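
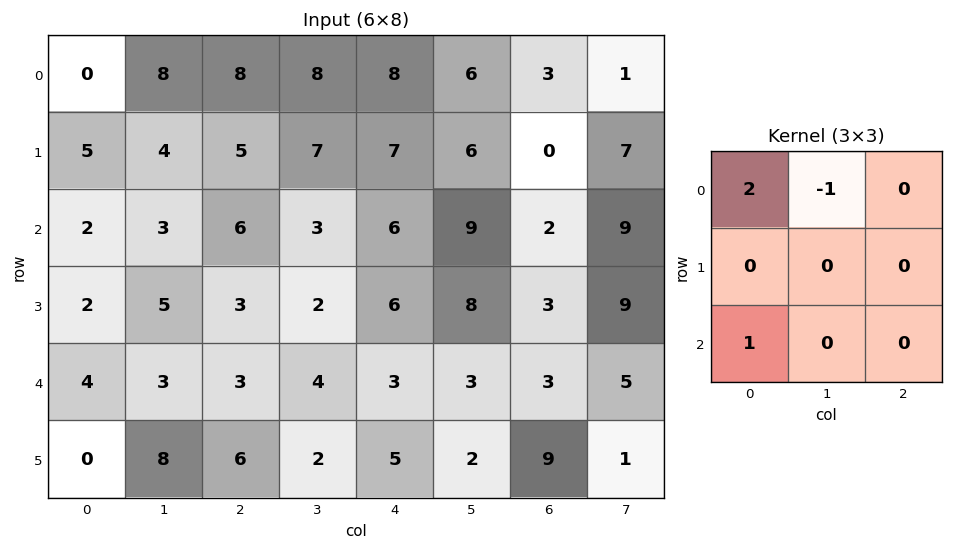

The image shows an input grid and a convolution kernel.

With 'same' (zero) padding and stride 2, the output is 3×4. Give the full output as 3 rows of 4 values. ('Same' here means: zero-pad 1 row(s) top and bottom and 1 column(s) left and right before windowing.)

0 4 7 6
-5 8 9 20
-2 15 0 15

Output[0,0]: The receptive field on the zero-padded input at this output position is [0 0 0 / 0 0 8 / 0 5 4]. Elementwise product with the kernel and sum: 0·2 + 0·-1 + 0·1.
Output[0,1]: The receptive field on the zero-padded input at this output position is [0 0 0 / 8 8 8 / 4 5 7]. Elementwise product with the kernel and sum: 0·2 + 0·-1 + 4·1.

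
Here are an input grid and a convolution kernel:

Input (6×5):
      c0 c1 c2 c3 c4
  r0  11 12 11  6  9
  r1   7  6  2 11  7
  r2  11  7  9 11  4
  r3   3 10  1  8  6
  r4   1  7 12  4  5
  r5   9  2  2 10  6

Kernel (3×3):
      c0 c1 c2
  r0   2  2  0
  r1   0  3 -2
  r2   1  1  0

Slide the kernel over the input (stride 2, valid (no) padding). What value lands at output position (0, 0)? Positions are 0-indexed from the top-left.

78

The receptive field on the input at this output position is [11 12 11 / 7 6 2 / 11 7 9]. Elementwise product with the kernel and sum: 11·2 + 12·2 + 6·3 + 2·-2 + 11·1 + 7·1.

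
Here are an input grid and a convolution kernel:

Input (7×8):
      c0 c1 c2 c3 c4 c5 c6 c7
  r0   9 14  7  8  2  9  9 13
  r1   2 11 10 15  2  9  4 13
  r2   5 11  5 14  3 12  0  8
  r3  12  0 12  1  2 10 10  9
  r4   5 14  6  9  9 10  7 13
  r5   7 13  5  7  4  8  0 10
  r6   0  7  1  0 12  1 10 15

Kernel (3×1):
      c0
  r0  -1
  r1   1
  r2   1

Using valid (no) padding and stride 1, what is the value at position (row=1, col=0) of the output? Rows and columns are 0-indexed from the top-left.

15

The receptive field on the input at this output position is [2 / 5 / 12]. Elementwise product with the kernel and sum: 2·-1 + 5·1 + 12·1.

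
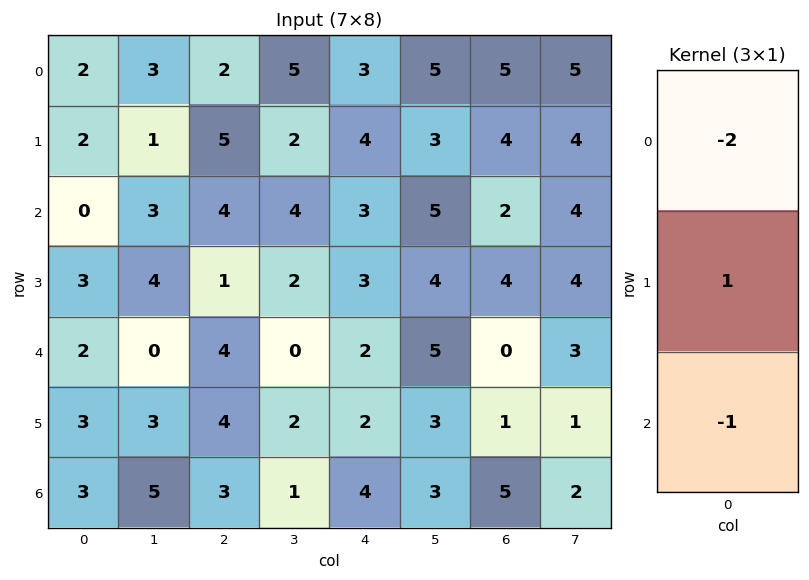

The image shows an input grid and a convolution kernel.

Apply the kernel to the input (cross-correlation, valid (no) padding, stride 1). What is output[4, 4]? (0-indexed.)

The receptive field on the input at this output position is [2 / 2 / 4]. Elementwise product with the kernel and sum: 2·-2 + 2·1 + 4·-1.

-6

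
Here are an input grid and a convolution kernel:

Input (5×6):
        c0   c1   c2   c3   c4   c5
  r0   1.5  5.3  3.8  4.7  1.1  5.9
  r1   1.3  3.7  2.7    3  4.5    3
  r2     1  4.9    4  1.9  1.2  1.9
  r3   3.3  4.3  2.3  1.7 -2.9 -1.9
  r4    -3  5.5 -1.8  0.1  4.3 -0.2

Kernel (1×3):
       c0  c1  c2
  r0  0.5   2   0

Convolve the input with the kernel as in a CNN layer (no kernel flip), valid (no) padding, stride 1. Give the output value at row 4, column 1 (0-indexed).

-0.85

The receptive field on the input at this output position is [5.5 -1.8 0.1]. Elementwise product with the kernel and sum: 5.5·0.5 + -1.8·2.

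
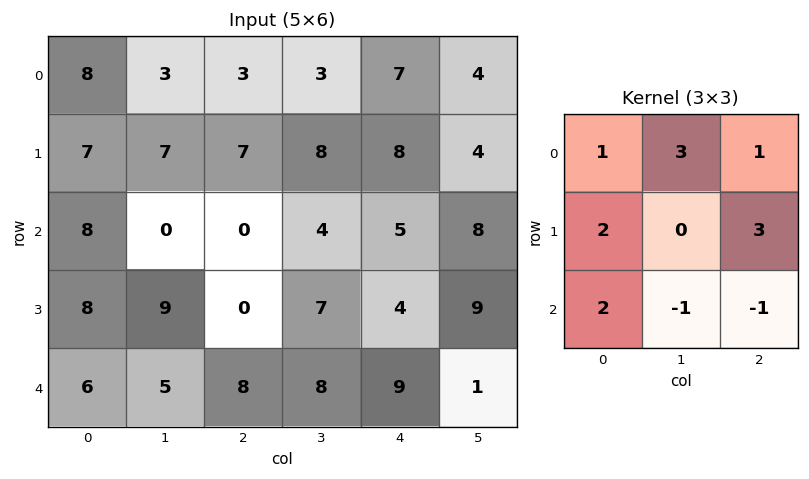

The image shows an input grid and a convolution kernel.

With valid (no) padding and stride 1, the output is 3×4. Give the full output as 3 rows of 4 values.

Output[0,0]: The receptive field on the input at this output position is [8 3 3 / 7 7 7 / 8 0 0]. Elementwise product with the kernel and sum: 8·1 + 3·3 + 3·1 + 7·2 + 7·3 + 8·2 + 0·-1 + 0·-1.

71 49 48 51
58 59 43 69
23 37 28 74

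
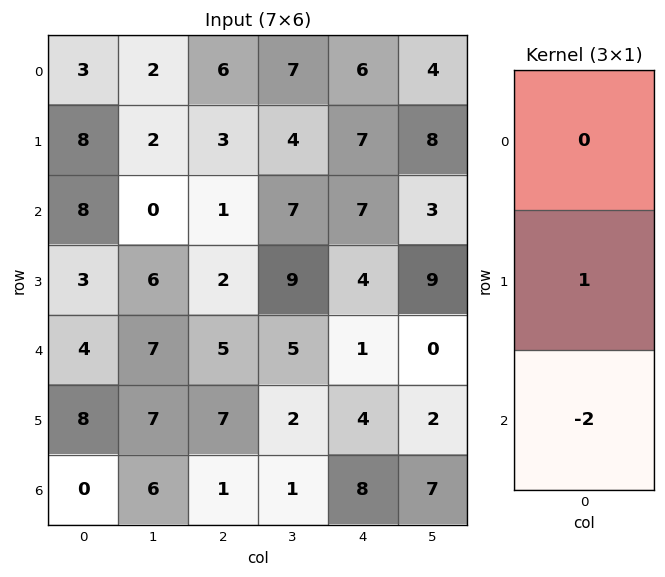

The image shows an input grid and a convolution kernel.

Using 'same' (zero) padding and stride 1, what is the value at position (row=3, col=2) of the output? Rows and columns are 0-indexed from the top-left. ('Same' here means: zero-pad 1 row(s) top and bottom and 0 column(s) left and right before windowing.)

-8

The receptive field on the zero-padded input at this output position is [1 / 2 / 5]. Elementwise product with the kernel and sum: 2·1 + 5·-2.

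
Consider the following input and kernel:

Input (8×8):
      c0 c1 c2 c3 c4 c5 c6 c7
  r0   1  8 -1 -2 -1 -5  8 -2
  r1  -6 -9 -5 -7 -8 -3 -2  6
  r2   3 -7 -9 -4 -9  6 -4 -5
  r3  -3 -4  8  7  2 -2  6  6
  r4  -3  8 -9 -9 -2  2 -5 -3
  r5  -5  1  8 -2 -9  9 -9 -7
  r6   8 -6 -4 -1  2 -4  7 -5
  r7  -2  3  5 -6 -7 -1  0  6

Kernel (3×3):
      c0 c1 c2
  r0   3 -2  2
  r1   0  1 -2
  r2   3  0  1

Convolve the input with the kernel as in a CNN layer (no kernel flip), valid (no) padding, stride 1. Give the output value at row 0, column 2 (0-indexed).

-28

The receptive field on the input at this output position is [-1 -2 -1 / -5 -7 -8 / -9 -4 -9]. Elementwise product with the kernel and sum: -1·3 + -2·-2 + -1·2 + -7·1 + -8·-2 + -9·3 + -9·1.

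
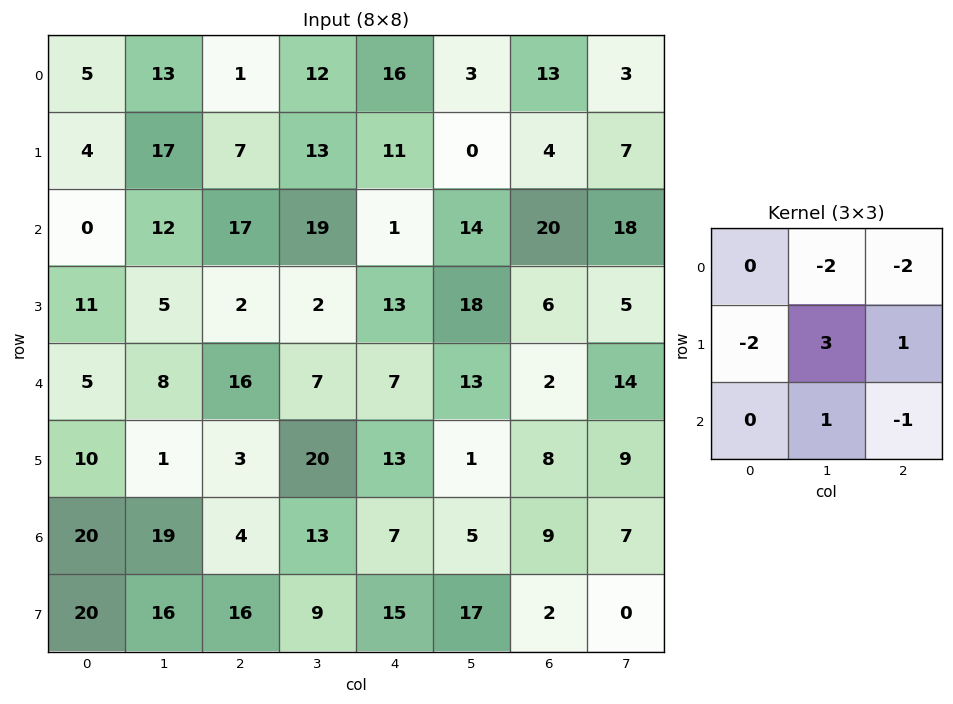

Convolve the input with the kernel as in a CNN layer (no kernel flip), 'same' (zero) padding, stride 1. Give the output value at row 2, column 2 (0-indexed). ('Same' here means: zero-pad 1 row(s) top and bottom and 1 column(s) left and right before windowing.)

6

The receptive field on the zero-padded input at this output position is [17 7 13 / 12 17 19 / 5 2 2]. Elementwise product with the kernel and sum: 7·-2 + 13·-2 + 12·-2 + 17·3 + 19·1 + 2·1 + 2·-1.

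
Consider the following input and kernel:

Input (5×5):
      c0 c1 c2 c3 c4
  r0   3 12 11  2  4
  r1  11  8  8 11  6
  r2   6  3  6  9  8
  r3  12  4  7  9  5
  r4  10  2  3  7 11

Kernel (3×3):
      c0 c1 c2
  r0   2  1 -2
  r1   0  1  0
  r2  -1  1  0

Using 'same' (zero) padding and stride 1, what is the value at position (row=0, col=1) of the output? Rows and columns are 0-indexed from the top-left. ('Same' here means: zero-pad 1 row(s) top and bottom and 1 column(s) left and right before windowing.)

The receptive field on the zero-padded input at this output position is [0 0 0 / 3 12 11 / 11 8 8]. Elementwise product with the kernel and sum: 0·2 + 0·1 + 0·-2 + 12·1 + 11·-1 + 8·1.

9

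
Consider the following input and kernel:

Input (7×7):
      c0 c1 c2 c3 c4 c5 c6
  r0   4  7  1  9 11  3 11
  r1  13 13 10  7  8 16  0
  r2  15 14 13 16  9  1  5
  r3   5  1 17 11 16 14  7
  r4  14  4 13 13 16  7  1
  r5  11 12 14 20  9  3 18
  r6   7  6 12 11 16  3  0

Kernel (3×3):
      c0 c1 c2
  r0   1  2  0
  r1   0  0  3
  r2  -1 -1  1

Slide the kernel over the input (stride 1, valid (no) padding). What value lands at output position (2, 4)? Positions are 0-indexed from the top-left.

10

The receptive field on the input at this output position is [9 1 5 / 16 14 7 / 16 7 1]. Elementwise product with the kernel and sum: 9·1 + 1·2 + 7·3 + 16·-1 + 7·-1 + 1·1.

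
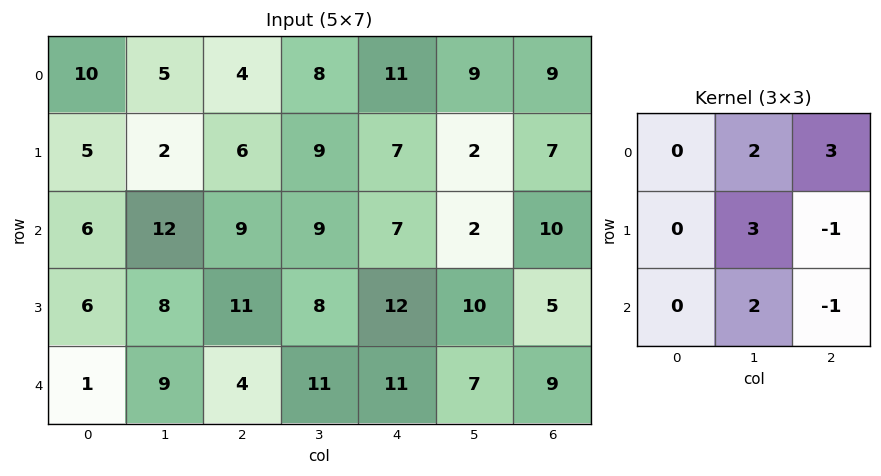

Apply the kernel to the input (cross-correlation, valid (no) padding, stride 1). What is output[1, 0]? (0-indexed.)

The receptive field on the input at this output position is [5 2 6 / 6 12 9 / 6 8 11]. Elementwise product with the kernel and sum: 2·2 + 6·3 + 12·3 + 9·-1 + 8·2 + 11·-1.

54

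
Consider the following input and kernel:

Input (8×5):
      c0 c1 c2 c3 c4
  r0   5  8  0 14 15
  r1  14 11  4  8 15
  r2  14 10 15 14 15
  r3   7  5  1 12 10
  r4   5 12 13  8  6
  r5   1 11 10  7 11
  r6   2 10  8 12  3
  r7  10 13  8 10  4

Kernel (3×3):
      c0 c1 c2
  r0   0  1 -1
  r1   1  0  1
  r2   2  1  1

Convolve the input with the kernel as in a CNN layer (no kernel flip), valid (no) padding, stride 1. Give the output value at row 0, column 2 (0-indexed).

77

The receptive field on the input at this output position is [0 14 15 / 4 8 15 / 15 14 15]. Elementwise product with the kernel and sum: 14·1 + 15·-1 + 4·1 + 15·1 + 15·2 + 14·1 + 15·1.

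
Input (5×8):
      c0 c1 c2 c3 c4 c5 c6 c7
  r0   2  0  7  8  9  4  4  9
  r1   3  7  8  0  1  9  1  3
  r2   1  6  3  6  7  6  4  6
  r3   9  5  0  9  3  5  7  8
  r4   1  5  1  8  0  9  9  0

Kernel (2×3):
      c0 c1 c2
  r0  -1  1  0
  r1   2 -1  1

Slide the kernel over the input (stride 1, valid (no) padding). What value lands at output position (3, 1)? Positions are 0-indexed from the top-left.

The receptive field on the input at this output position is [5 0 9 / 5 1 8]. Elementwise product with the kernel and sum: 5·-1 + 0·1 + 5·2 + 1·-1 + 8·1.

12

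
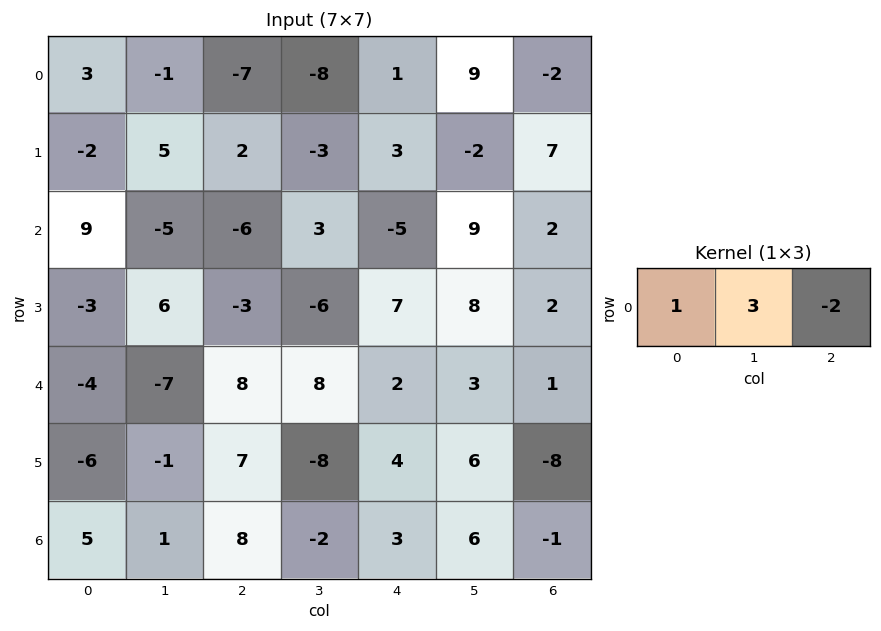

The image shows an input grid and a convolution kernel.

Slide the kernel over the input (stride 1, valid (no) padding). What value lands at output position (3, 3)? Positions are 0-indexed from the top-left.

-1

The receptive field on the input at this output position is [-6 7 8]. Elementwise product with the kernel and sum: -6·1 + 7·3 + 8·-2.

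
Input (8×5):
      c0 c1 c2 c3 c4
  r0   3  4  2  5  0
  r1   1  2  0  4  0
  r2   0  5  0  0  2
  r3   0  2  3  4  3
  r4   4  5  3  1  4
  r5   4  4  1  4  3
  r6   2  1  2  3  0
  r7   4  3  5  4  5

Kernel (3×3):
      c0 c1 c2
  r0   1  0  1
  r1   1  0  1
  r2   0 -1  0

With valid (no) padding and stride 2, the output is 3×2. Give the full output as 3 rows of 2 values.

Output[0,0]: The receptive field on the input at this output position is [3 4 2 / 1 2 0 / 0 5 0]. Elementwise product with the kernel and sum: 3·1 + 2·1 + 1·1 + 0·1 + 5·-1.

1 2
-2 7
11 8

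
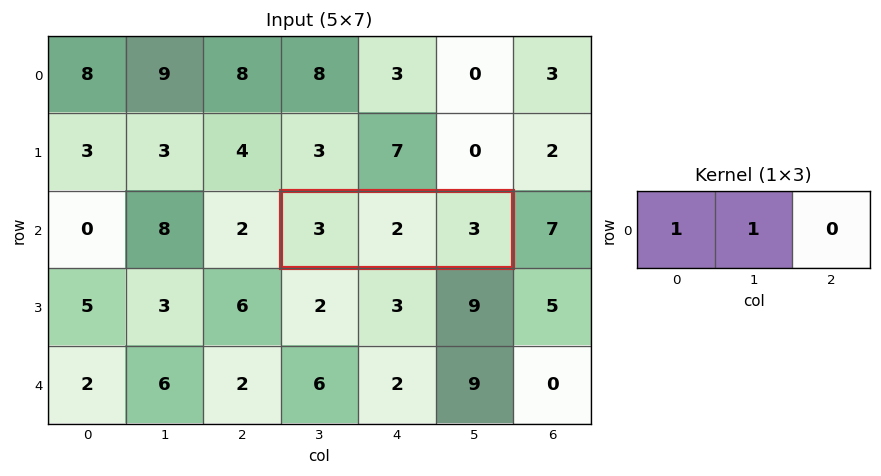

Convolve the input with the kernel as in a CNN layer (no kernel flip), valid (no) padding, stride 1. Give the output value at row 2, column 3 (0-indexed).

5

The receptive field on the input at this output position is [3 2 3]. Elementwise product with the kernel and sum: 3·1 + 2·1.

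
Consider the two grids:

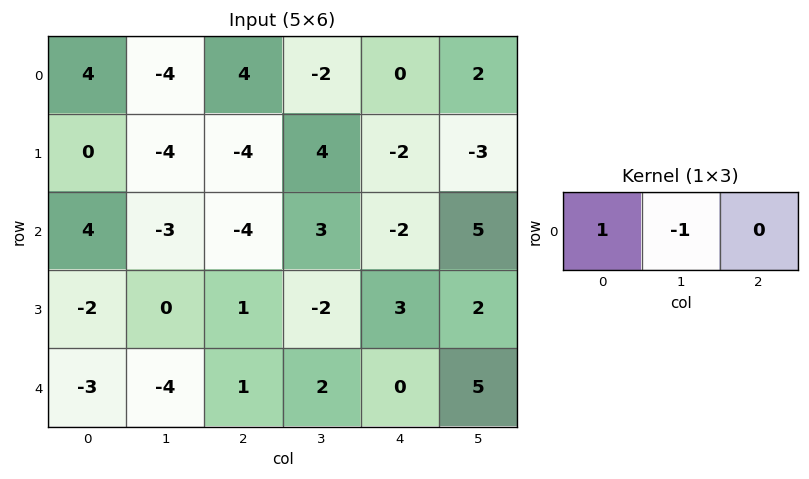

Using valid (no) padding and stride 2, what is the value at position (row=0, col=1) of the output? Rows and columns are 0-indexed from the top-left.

The receptive field on the input at this output position is [4 -2 0]. Elementwise product with the kernel and sum: 4·1 + -2·-1.

6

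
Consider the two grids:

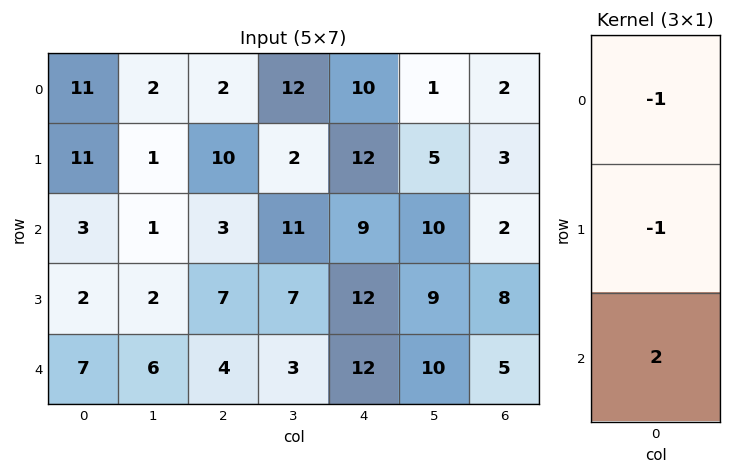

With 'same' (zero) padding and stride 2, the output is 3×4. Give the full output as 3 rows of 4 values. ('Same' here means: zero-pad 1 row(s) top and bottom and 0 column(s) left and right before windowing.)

Output[0,0]: The receptive field on the zero-padded input at this output position is [0 / 11 / 11]. Elementwise product with the kernel and sum: 0·-1 + 11·-1 + 11·2.

11 18 14 4
-10 1 3 11
-9 -11 -24 -13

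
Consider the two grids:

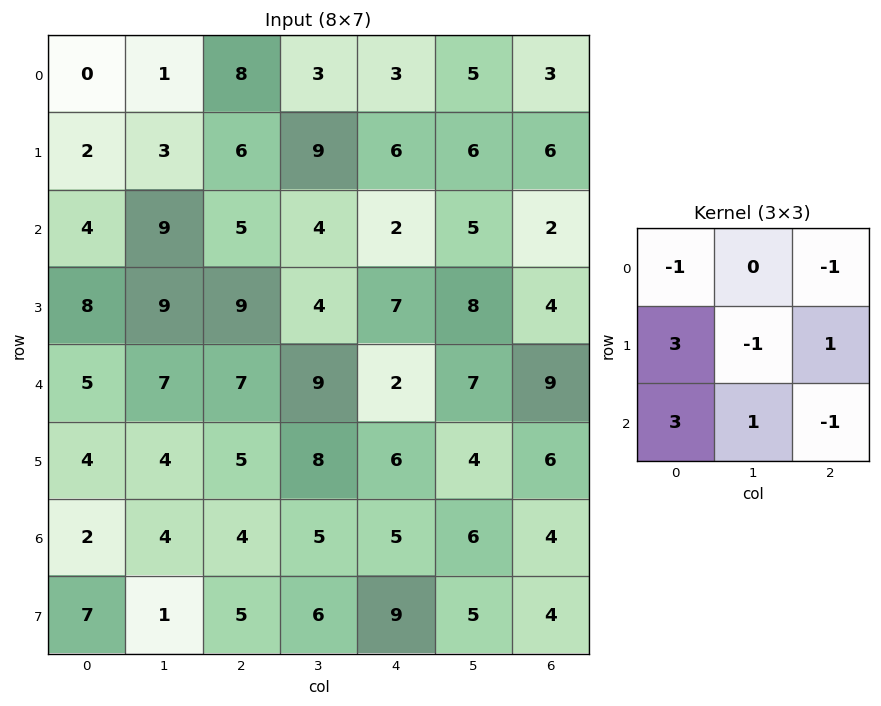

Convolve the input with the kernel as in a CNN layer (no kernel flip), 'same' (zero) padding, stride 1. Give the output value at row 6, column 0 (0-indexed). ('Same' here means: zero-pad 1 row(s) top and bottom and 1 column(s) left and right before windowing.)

The receptive field on the zero-padded input at this output position is [0 4 4 / 0 2 4 / 0 7 1]. Elementwise product with the kernel and sum: 0·-1 + 4·-1 + 0·3 + 2·-1 + 4·1 + 0·3 + 7·1 + 1·-1.

4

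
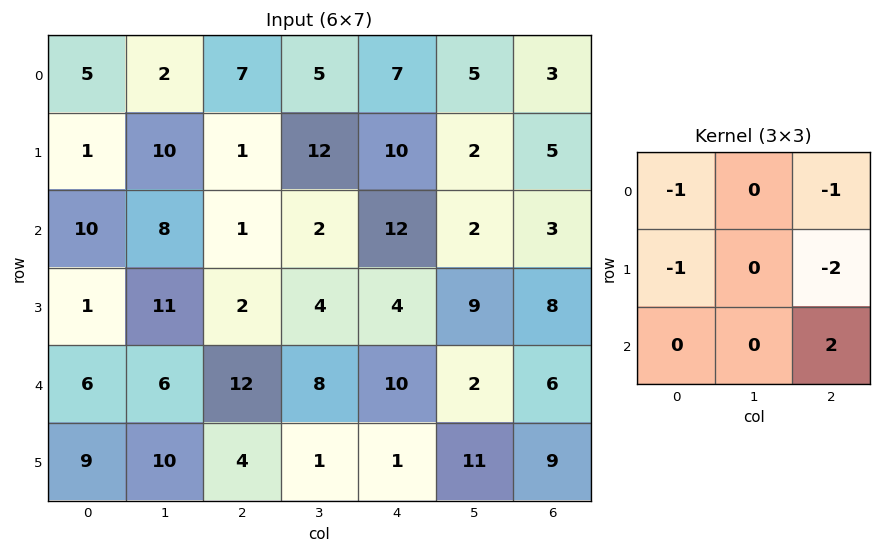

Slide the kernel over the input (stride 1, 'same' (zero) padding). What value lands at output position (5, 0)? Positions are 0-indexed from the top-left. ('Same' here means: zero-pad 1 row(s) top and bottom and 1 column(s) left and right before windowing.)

-26

The receptive field on the zero-padded input at this output position is [0 6 6 / 0 9 10 / 0 0 0]. Elementwise product with the kernel and sum: 0·-1 + 6·-1 + 0·-1 + 10·-2 + 0·2.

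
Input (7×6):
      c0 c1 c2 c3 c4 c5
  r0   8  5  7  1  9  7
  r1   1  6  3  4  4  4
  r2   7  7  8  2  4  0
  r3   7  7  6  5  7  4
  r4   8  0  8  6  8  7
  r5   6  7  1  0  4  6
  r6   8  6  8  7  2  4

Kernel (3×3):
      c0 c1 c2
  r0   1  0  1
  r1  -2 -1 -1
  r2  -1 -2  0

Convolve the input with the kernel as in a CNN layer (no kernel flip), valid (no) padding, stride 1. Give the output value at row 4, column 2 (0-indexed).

-12

The receptive field on the input at this output position is [8 6 8 / 1 0 4 / 8 7 2]. Elementwise product with the kernel and sum: 8·1 + 8·1 + 1·-2 + 0·-1 + 4·-1 + 8·-1 + 7·-2.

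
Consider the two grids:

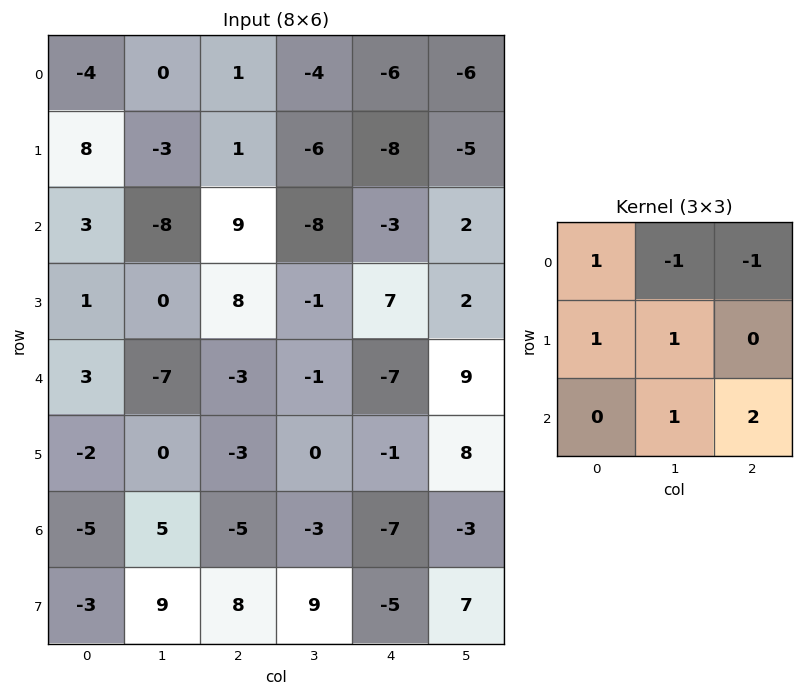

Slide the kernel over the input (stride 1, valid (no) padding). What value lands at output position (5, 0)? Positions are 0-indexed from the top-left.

26

The receptive field on the input at this output position is [-2 0 -3 / -5 5 -5 / -3 9 8]. Elementwise product with the kernel and sum: -2·1 + 0·-1 + -3·-1 + -5·1 + 5·1 + 9·1 + 8·2.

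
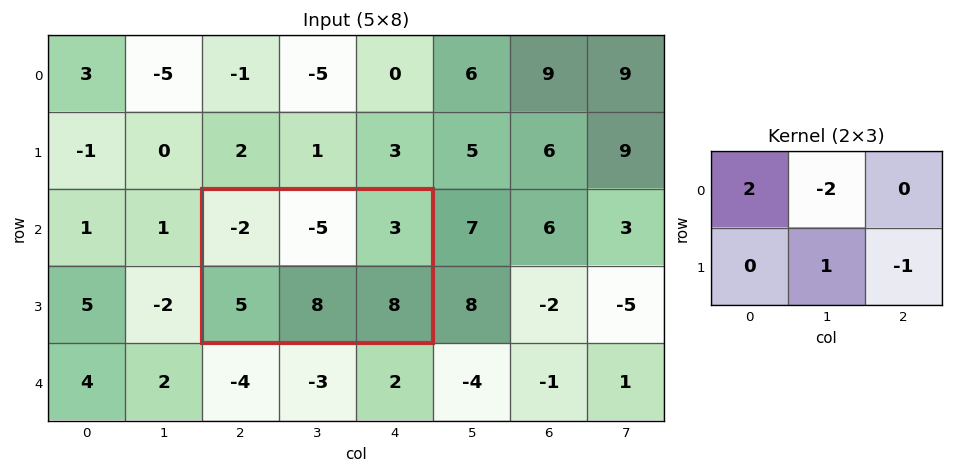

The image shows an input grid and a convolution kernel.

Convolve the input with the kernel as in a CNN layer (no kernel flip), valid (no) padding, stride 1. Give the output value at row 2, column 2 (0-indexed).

The receptive field on the input at this output position is [-2 -5 3 / 5 8 8]. Elementwise product with the kernel and sum: -2·2 + -5·-2 + 8·1 + 8·-1.

6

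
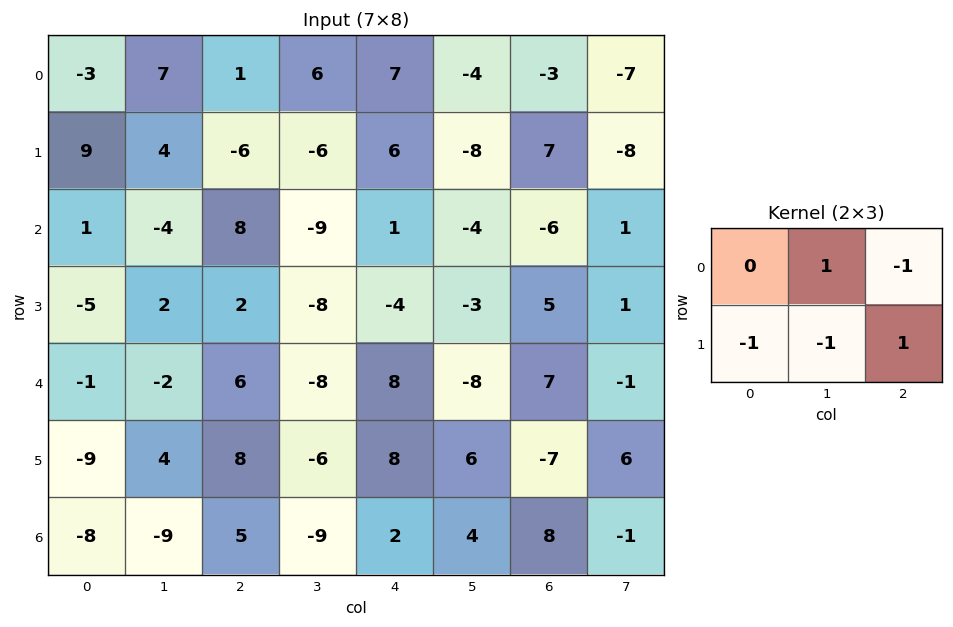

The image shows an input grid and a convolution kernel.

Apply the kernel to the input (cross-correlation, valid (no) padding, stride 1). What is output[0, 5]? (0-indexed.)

The receptive field on the input at this output position is [-4 -3 -7 / -8 7 -8]. Elementwise product with the kernel and sum: -3·1 + -7·-1 + -8·-1 + 7·-1 + -8·1.

-3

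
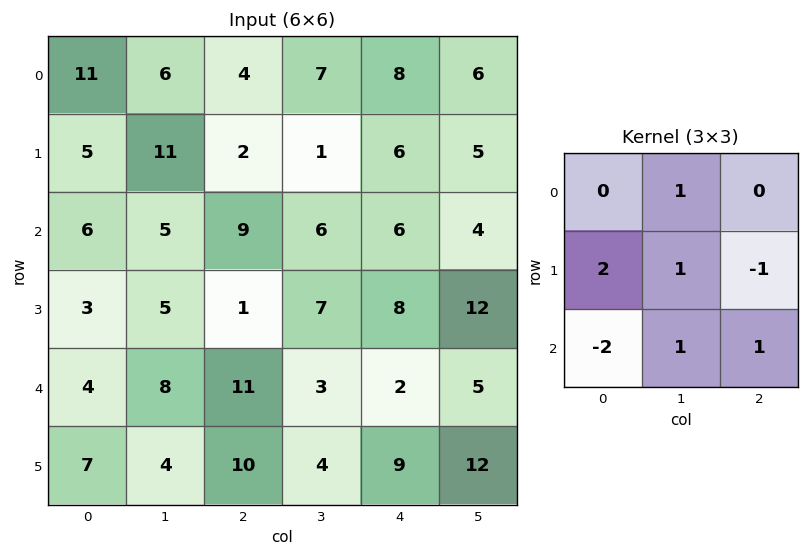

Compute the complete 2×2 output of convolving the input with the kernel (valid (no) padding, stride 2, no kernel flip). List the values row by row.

Output[0,0]: The receptive field on the input at this output position is [11 6 4 / 5 11 2 / 6 5 9]. Elementwise product with the kernel and sum: 6·1 + 5·2 + 11·1 + 2·-1 + 6·-2 + 5·1 + 9·1.

27 0
26 -10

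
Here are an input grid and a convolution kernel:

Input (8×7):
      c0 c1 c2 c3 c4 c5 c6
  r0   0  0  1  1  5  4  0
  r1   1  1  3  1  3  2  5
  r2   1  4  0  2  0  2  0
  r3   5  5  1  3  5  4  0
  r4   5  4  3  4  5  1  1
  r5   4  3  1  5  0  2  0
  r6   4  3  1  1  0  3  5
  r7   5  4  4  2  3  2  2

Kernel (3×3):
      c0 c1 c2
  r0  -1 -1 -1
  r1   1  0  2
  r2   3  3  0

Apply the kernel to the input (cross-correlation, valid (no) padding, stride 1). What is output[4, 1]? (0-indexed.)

The receptive field on the input at this output position is [4 3 4 / 3 1 5 / 3 1 1]. Elementwise product with the kernel and sum: 4·-1 + 3·-1 + 4·-1 + 3·1 + 5·2 + 3·3 + 1·3.

14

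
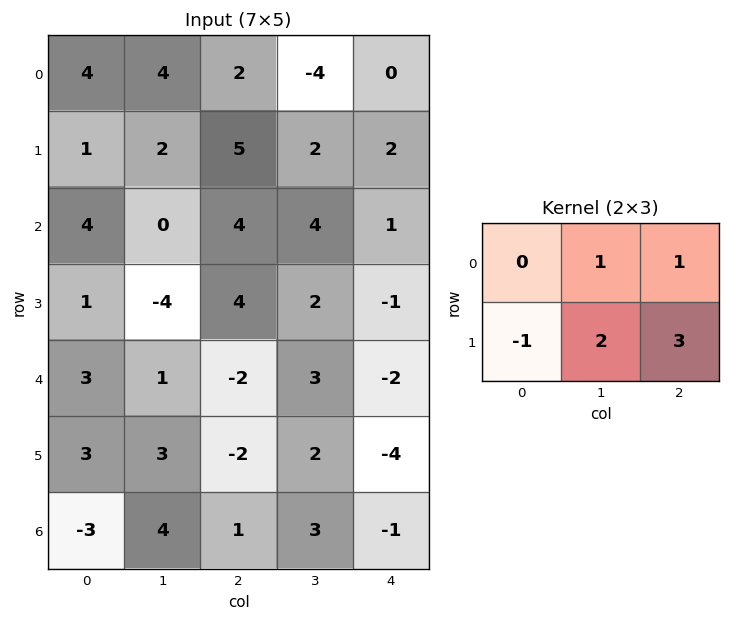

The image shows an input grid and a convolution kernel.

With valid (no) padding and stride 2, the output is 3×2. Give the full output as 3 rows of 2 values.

Output[0,0]: The receptive field on the input at this output position is [4 4 2 / 1 2 5]. Elementwise product with the kernel and sum: 4·1 + 2·1 + 1·-1 + 2·2 + 5·3.
Output[0,1]: The receptive field on the input at this output position is [2 -4 0 / 5 2 2]. Elementwise product with the kernel and sum: -4·1 + 0·1 + 5·-1 + 2·2 + 2·3.

24 1
7 2
-4 -5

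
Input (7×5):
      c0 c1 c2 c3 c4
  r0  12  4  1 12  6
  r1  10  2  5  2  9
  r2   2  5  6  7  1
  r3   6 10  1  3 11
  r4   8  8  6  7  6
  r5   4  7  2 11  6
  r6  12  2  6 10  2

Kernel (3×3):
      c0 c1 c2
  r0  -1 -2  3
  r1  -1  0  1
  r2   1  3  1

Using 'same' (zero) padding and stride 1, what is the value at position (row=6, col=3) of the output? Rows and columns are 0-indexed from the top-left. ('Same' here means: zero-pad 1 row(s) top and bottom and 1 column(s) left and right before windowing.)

-10

The receptive field on the zero-padded input at this output position is [2 11 6 / 6 10 2 / 0 0 0]. Elementwise product with the kernel and sum: 2·-1 + 11·-2 + 6·3 + 6·-1 + 2·1 + 0·1 + 0·3 + 0·1.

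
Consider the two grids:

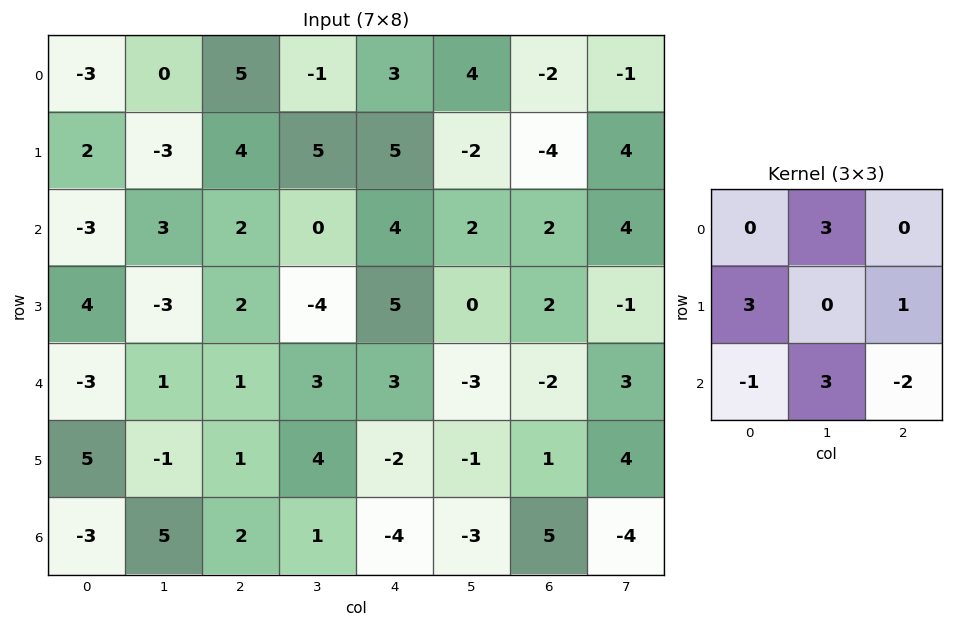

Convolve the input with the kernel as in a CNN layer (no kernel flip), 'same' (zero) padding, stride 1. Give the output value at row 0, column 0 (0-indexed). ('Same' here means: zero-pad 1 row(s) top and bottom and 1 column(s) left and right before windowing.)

The receptive field on the zero-padded input at this output position is [0 0 0 / 0 -3 0 / 0 2 -3]. Elementwise product with the kernel and sum: 0·3 + 0·3 + 0·1 + 0·-1 + 2·3 + -3·-2.

12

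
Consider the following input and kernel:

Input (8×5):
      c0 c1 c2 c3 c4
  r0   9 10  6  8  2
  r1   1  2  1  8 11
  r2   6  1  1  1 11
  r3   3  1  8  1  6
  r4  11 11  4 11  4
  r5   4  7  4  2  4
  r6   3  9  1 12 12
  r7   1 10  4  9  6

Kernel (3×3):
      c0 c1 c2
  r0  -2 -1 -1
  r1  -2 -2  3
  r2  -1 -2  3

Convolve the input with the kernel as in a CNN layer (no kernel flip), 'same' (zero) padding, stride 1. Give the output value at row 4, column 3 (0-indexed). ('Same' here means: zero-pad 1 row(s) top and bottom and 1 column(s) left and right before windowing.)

-37

The receptive field on the zero-padded input at this output position is [8 1 6 / 4 11 4 / 4 2 4]. Elementwise product with the kernel and sum: 8·-2 + 1·-1 + 6·-1 + 4·-2 + 11·-2 + 4·3 + 4·-1 + 2·-2 + 4·3.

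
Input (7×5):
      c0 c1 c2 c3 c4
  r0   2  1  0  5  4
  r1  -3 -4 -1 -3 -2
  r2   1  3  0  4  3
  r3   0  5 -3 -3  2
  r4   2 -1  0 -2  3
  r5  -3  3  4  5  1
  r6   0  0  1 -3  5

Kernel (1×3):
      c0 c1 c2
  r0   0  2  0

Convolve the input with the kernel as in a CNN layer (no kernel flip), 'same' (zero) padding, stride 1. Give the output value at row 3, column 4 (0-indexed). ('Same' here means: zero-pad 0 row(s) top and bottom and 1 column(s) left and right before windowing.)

4

The receptive field on the zero-padded input at this output position is [-3 2 0]. Elementwise product with the kernel and sum: 2·2.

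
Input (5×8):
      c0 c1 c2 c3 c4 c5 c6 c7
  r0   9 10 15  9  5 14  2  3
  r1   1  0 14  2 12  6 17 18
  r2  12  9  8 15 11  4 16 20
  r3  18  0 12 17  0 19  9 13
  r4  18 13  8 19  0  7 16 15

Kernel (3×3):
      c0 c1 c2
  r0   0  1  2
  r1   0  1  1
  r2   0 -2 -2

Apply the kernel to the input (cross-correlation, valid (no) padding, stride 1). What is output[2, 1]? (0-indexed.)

13

The receptive field on the input at this output position is [9 8 15 / 0 12 17 / 13 8 19]. Elementwise product with the kernel and sum: 8·1 + 15·2 + 12·1 + 17·1 + 8·-2 + 19·-2.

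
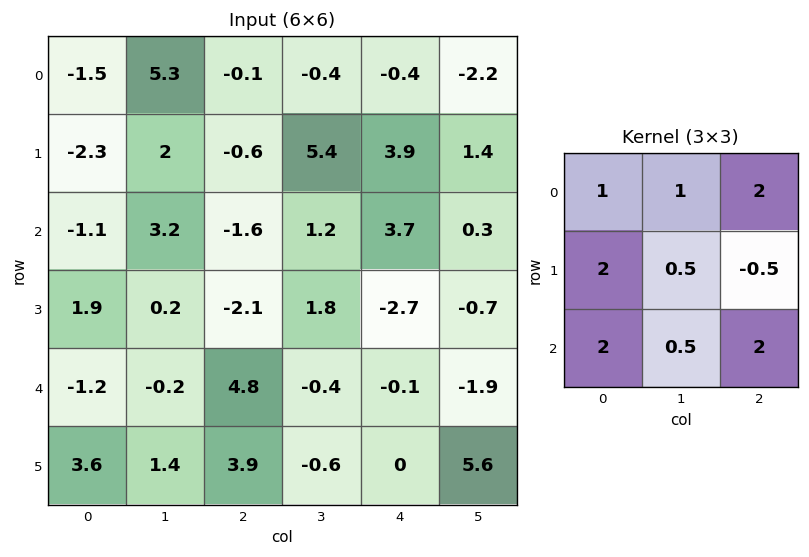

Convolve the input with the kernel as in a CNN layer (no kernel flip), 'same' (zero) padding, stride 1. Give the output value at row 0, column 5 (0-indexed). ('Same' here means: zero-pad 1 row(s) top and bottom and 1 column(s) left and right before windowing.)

The receptive field on the zero-padded input at this output position is [0 0 0 / -0.4 -2.2 0 / 3.9 1.4 0]. Elementwise product with the kernel and sum: 0·1 + 0·1 + 0·2 + -0.4·2 + -2.2·0.5 + 0·-0.5 + 3.9·2 + 1.4·0.5 + 0·2.

6.6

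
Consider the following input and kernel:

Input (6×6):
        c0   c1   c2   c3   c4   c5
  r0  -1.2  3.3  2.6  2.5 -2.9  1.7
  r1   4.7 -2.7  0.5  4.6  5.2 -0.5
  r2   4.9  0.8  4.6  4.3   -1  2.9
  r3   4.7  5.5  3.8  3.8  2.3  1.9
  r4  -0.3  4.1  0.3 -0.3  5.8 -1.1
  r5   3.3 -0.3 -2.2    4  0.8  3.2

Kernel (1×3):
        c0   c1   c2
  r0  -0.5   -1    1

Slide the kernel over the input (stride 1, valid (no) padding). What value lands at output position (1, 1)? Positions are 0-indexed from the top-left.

The receptive field on the input at this output position is [-2.7 0.5 4.6]. Elementwise product with the kernel and sum: -2.7·-0.5 + 0.5·-1 + 4.6·1.

5.45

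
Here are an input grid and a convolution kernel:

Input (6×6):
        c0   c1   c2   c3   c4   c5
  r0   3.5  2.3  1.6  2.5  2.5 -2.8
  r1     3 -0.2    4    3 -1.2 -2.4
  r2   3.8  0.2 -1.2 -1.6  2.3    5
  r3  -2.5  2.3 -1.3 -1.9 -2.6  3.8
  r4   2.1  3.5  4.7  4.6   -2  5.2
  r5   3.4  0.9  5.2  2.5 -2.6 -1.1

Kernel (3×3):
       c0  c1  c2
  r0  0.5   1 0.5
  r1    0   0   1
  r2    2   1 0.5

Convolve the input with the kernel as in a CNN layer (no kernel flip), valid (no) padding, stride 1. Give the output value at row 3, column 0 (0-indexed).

15.4

The receptive field on the input at this output position is [-2.5 2.3 -1.3 / 2.1 3.5 4.7 / 3.4 0.9 5.2]. Elementwise product with the kernel and sum: -2.5·0.5 + 2.3·1 + -1.3·0.5 + 4.7·1 + 3.4·2 + 0.9·1 + 5.2·0.5.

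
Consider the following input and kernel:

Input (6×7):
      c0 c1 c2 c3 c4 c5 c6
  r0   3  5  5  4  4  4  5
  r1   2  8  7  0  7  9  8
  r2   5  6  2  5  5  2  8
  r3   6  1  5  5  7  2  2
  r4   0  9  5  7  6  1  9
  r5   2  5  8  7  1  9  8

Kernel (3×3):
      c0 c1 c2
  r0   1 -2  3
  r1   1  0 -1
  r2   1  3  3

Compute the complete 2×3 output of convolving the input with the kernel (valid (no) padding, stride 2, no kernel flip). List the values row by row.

Output[0,0]: The receptive field on the input at this output position is [3 5 5 / 2 8 7 / 5 6 2]. Elementwise product with the kernel and sum: 3·1 + 5·-2 + 5·3 + 2·1 + 7·-1 + 5·1 + 6·3 + 2·3.
Output[0,1]: The receptive field on the input at this output position is [5 4 4 / 7 0 7 / 2 5 5]. Elementwise product with the kernel and sum: 5·1 + 4·-2 + 4·3 + 7·1 + 7·-1 + 2·1 + 5·3 + 5·3.

32 41 45
42 49 66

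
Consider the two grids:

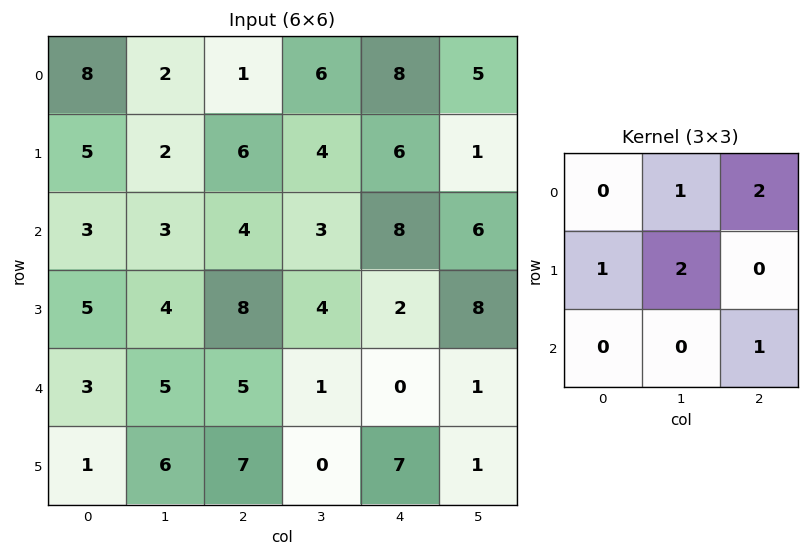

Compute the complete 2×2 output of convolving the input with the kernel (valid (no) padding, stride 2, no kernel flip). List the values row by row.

Output[0,0]: The receptive field on the input at this output position is [8 2 1 / 5 2 6 / 3 3 4]. Elementwise product with the kernel and sum: 2·1 + 1·2 + 5·1 + 2·2 + 4·1.

17 44
29 35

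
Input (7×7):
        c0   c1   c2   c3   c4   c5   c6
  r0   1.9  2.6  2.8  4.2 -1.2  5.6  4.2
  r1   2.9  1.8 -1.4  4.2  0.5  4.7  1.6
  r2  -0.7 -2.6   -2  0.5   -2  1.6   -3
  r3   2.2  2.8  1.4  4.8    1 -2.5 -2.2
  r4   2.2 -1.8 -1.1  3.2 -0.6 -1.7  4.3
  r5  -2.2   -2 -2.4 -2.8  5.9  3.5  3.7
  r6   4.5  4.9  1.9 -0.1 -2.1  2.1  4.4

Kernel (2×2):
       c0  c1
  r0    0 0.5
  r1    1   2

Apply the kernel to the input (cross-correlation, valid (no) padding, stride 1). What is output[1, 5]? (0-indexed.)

-3.6

The receptive field on the input at this output position is [4.7 1.6 / 1.6 -3]. Elementwise product with the kernel and sum: 1.6·0.5 + 1.6·1 + -3·2.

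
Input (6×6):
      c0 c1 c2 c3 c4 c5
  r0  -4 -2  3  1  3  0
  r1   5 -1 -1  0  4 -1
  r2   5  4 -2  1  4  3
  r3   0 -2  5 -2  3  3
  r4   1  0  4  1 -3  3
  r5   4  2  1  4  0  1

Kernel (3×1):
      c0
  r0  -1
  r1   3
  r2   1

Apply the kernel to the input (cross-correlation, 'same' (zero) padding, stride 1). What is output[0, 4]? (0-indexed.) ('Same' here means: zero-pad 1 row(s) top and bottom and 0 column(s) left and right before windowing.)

The receptive field on the zero-padded input at this output position is [0 / 3 / 4]. Elementwise product with the kernel and sum: 0·-1 + 3·3 + 4·1.

13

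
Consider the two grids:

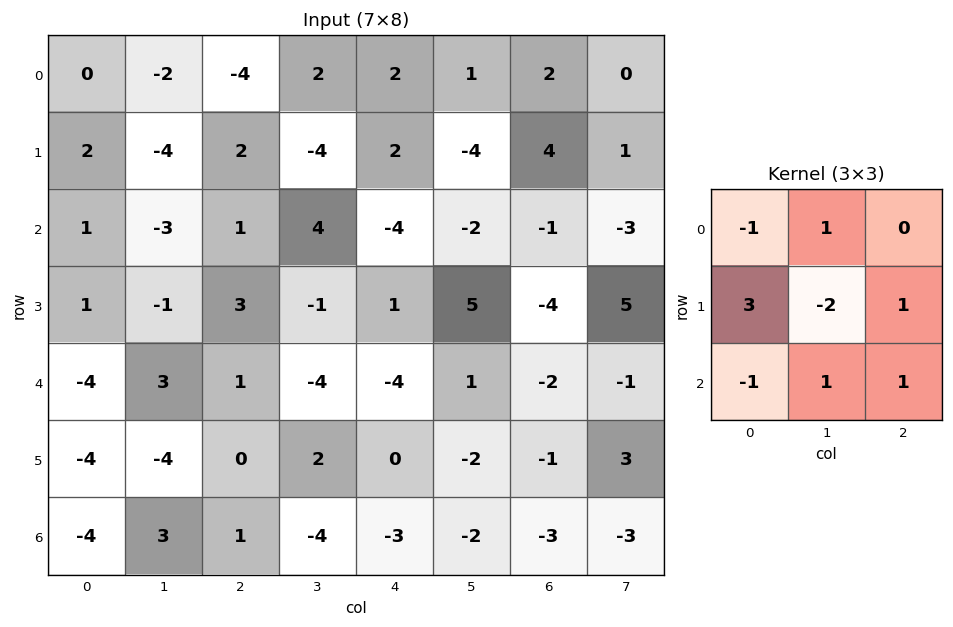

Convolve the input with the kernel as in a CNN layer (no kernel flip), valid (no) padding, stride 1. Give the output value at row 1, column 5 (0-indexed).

-3

The receptive field on the input at this output position is [-4 4 1 / -2 -1 -3 / 5 -4 5]. Elementwise product with the kernel and sum: -4·-1 + 4·1 + -2·3 + -1·-2 + -3·1 + 5·-1 + -4·1 + 5·1.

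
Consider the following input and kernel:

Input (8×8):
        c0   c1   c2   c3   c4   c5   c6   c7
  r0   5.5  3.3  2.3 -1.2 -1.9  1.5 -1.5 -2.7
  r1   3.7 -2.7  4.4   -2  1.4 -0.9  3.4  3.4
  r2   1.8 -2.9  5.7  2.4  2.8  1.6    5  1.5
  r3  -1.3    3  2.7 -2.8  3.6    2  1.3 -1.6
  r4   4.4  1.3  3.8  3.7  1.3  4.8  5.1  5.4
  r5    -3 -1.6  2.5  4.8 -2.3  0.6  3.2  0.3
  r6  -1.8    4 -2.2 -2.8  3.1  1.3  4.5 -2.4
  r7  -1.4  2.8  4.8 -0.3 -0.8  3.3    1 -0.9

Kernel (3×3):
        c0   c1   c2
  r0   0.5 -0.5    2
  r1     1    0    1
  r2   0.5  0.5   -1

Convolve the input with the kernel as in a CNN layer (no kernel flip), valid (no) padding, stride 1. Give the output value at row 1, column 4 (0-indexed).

The receptive field on the input at this output position is [1.4 -0.9 3.4 / 2.8 1.6 5 / 3.6 2 1.3]. Elementwise product with the kernel and sum: 1.4·0.5 + -0.9·-0.5 + 3.4·2 + 2.8·1 + 5·1 + 3.6·0.5 + 2·0.5 + 1.3·-1.

17.25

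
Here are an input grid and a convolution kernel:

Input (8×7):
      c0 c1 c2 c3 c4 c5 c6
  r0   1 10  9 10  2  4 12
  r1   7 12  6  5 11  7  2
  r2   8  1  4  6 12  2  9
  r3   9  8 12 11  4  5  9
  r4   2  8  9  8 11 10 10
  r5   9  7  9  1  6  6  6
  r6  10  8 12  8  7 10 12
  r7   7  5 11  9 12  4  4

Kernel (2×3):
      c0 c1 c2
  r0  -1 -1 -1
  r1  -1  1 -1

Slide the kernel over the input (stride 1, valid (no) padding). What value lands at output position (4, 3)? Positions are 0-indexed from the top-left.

The receptive field on the input at this output position is [8 11 10 / 1 6 6]. Elementwise product with the kernel and sum: 8·-1 + 11·-1 + 10·-1 + 1·-1 + 6·1 + 6·-1.

-30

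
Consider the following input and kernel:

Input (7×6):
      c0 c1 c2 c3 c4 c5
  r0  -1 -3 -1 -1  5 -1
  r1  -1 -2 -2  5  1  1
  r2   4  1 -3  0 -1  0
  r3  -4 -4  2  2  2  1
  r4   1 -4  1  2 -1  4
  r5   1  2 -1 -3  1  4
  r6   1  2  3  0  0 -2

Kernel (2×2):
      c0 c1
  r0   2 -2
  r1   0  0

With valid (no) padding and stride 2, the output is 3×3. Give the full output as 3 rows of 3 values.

Output[0,0]: The receptive field on the input at this output position is [-1 -3 / -1 -2]. Elementwise product with the kernel and sum: -1·2 + -3·-2.

4 0 12
6 -6 -2
10 -2 -10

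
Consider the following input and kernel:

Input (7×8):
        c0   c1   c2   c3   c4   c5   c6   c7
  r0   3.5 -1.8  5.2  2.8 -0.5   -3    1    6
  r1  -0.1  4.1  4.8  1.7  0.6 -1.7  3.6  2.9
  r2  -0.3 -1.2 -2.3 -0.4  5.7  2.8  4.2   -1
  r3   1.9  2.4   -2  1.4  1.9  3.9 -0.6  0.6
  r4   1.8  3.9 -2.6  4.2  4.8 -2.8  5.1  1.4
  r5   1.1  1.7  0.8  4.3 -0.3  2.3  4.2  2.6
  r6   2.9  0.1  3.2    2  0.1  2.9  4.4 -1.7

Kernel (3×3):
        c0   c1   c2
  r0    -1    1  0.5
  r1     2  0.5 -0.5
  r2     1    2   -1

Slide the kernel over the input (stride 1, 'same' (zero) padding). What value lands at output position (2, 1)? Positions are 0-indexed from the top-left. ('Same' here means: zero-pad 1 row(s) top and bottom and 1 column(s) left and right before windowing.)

15.25

The receptive field on the zero-padded input at this output position is [-0.1 4.1 4.8 / -0.3 -1.2 -2.3 / 1.9 2.4 -2]. Elementwise product with the kernel and sum: -0.1·-1 + 4.1·1 + 4.8·0.5 + -0.3·2 + -1.2·0.5 + -2.3·-0.5 + 1.9·1 + 2.4·2 + -2·-1.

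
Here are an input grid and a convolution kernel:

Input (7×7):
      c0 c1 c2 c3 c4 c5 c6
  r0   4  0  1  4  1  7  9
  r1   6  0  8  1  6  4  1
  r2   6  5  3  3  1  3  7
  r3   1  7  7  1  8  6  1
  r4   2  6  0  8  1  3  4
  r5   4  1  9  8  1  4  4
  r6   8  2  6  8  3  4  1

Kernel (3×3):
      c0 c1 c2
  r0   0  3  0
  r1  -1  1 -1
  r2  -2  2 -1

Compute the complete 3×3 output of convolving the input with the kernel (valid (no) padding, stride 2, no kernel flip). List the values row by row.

Output[0,0]: The receptive field on the input at this output position is [4 0 1 / 6 0 8 / 6 5 3]. Elementwise product with the kernel and sum: 0·3 + 6·-1 + 0·1 + 8·-1 + 6·-2 + 5·2 + 3·-1.
Output[0,1]: The receptive field on the input at this output position is [1 4 1 / 8 1 6 / 3 3 1]. Elementwise product with the kernel and sum: 4·3 + 8·-1 + 1·1 + 6·-1 + 3·-2 + 3·2 + 1·-1.

-19 -2 15
22 10 6
-12 23 9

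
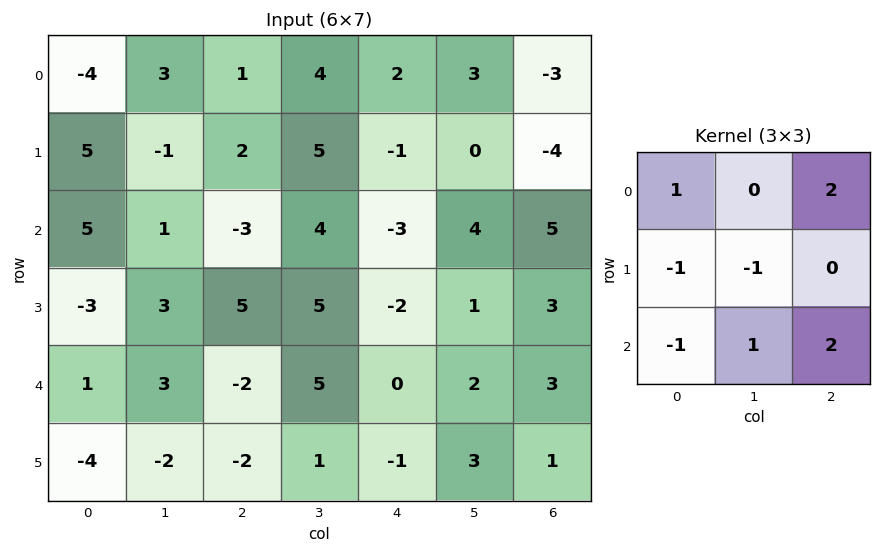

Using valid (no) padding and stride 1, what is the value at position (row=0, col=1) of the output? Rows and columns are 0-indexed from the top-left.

The receptive field on the input at this output position is [3 1 4 / -1 2 5 / 1 -3 4]. Elementwise product with the kernel and sum: 3·1 + 4·2 + -1·-1 + 2·-1 + 1·-1 + -3·1 + 4·2.

14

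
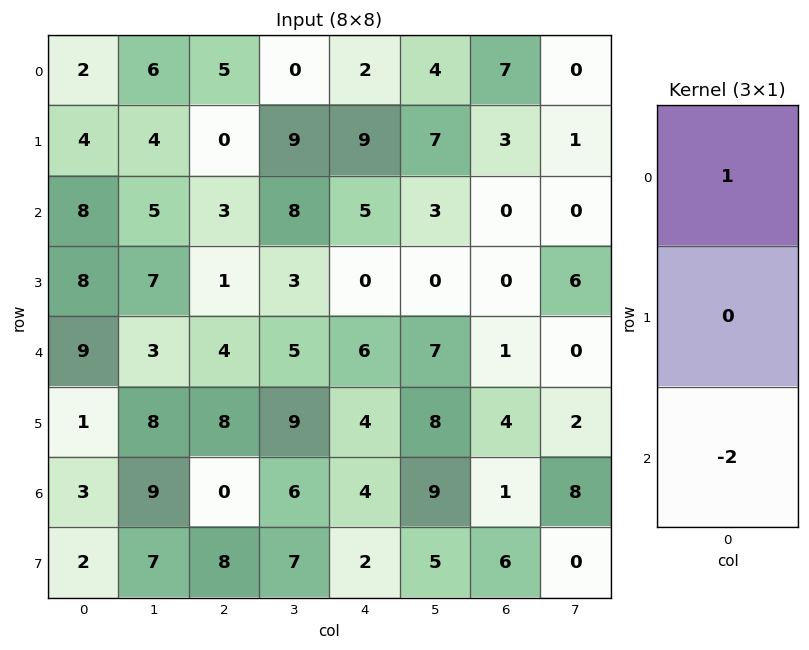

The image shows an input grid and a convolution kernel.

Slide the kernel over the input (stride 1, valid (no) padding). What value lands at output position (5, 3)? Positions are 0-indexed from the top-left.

-5

The receptive field on the input at this output position is [9 / 6 / 7]. Elementwise product with the kernel and sum: 9·1 + 7·-2.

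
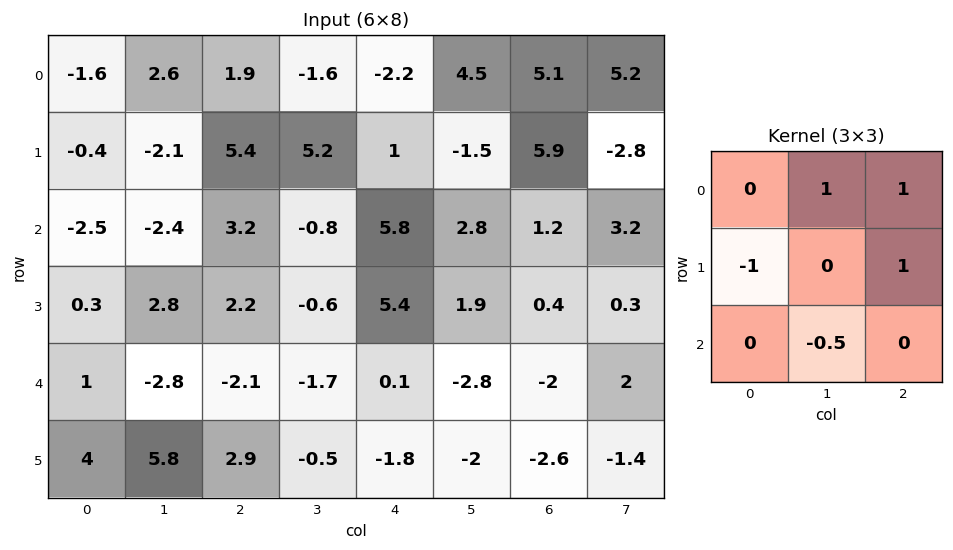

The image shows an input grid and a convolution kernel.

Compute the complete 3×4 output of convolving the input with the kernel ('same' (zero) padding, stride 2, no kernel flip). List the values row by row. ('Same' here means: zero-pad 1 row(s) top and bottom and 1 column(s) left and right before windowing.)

Output[0,0]: The receptive field on the zero-padded input at this output position is [0 0 0 / 0 -1.6 2.6 / 0 -0.4 -2.1]. Elementwise product with the kernel and sum: 0·1 + 0·1 + 0·-1 + 2.6·1 + -0.4·-0.5.
Output[0,1]: The receptive field on the zero-padded input at this output position is [0 0 0 / 2.6 1.9 -1.6 / -2.1 5.4 5.2]. Elementwise product with the kernel and sum: 0·1 + 0·1 + 2.6·-1 + -1.6·1 + 5.4·-0.5.

2.8 -6.9 5.6 -2.25
-5.05 11.1 0.4 3.3
-1.7 1.25 7.1 6.8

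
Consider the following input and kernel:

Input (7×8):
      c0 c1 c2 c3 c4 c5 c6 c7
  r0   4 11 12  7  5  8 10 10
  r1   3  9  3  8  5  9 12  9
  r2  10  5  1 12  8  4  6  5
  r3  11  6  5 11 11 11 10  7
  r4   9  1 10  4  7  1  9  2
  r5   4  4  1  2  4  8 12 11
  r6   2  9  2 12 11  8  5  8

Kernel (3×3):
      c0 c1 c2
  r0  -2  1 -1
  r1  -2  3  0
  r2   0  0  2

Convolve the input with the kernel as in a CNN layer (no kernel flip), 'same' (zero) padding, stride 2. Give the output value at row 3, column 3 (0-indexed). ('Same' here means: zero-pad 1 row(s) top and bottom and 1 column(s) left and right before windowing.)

-16

The receptive field on the zero-padded input at this output position is [8 12 11 / 8 5 8 / 0 0 0]. Elementwise product with the kernel and sum: 8·-2 + 12·1 + 11·-1 + 8·-2 + 5·3 + 0·2.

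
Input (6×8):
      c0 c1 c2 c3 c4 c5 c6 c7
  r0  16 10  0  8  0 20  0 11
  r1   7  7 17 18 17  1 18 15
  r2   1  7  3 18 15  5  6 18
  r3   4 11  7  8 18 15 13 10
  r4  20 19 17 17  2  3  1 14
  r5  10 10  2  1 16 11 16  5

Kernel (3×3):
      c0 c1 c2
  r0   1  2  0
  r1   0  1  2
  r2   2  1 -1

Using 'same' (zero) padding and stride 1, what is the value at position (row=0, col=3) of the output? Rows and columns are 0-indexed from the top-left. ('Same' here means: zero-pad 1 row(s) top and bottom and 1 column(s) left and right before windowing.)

The receptive field on the zero-padded input at this output position is [0 0 0 / 0 8 0 / 17 18 17]. Elementwise product with the kernel and sum: 0·1 + 0·2 + 8·1 + 0·2 + 17·2 + 18·1 + 17·-1.

43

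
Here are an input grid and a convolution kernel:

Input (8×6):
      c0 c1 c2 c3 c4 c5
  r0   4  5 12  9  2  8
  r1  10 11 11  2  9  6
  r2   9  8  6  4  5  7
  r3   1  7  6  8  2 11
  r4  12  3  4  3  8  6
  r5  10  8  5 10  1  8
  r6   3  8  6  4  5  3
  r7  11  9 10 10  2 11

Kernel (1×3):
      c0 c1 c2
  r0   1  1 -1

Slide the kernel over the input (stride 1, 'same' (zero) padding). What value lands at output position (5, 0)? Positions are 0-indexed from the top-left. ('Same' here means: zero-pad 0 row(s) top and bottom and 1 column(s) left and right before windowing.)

The receptive field on the zero-padded input at this output position is [0 10 8]. Elementwise product with the kernel and sum: 0·1 + 10·1 + 8·-1.

2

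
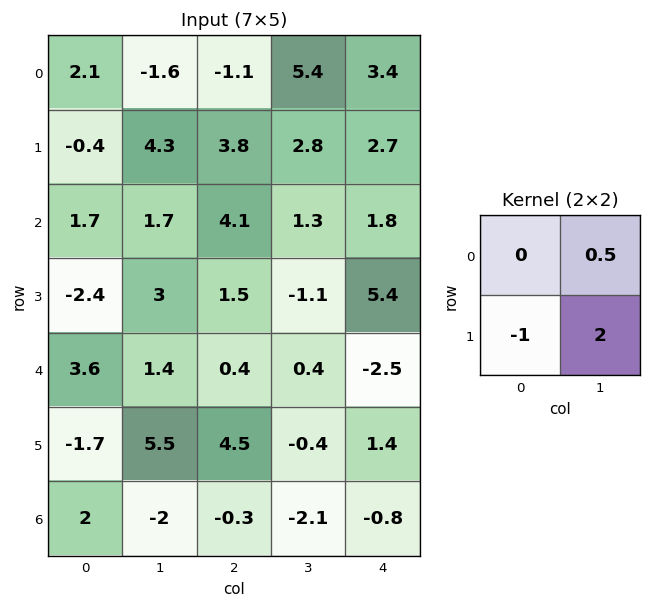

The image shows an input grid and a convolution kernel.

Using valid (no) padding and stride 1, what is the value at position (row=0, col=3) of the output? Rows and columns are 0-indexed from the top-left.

The receptive field on the input at this output position is [5.4 3.4 / 2.8 2.7]. Elementwise product with the kernel and sum: 3.4·0.5 + 2.8·-1 + 2.7·2.

4.3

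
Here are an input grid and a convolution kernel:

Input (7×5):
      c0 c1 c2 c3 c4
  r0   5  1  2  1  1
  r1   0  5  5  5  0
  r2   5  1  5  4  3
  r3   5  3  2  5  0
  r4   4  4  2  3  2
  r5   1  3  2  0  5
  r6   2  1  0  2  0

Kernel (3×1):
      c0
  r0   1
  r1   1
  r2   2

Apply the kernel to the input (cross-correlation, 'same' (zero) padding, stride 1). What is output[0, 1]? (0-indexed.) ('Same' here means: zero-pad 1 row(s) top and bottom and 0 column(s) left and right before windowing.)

11

The receptive field on the zero-padded input at this output position is [0 / 1 / 5]. Elementwise product with the kernel and sum: 0·1 + 1·1 + 5·2.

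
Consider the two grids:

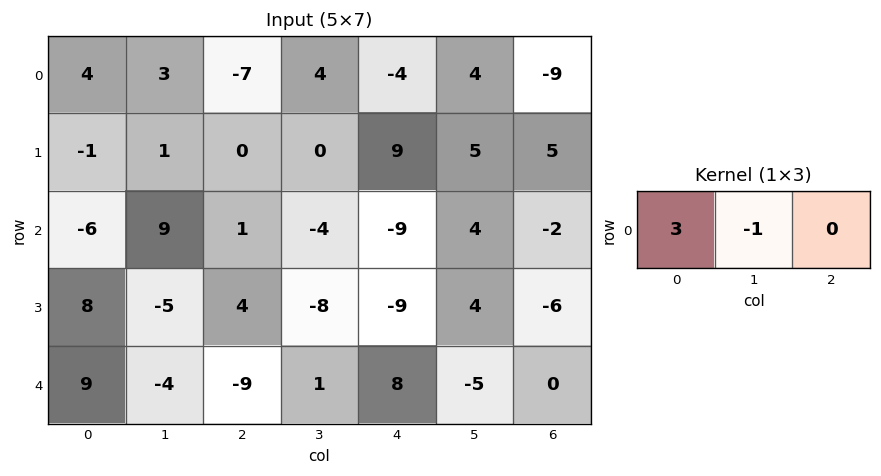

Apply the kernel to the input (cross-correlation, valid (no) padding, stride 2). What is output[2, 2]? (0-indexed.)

The receptive field on the input at this output position is [8 -5 0]. Elementwise product with the kernel and sum: 8·3 + -5·-1.

29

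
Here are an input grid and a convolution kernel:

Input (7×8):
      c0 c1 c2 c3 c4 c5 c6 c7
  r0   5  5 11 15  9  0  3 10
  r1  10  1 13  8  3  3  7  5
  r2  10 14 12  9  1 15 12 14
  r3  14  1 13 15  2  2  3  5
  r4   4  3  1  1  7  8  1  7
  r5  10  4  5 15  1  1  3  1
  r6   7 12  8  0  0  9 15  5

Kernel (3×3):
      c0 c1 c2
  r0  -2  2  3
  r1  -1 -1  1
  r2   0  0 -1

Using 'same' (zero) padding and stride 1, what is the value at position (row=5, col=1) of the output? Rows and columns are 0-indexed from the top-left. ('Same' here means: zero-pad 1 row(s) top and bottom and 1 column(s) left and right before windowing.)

-16

The receptive field on the zero-padded input at this output position is [4 3 1 / 10 4 5 / 7 12 8]. Elementwise product with the kernel and sum: 4·-2 + 3·2 + 1·3 + 10·-1 + 4·-1 + 5·1 + 8·-1.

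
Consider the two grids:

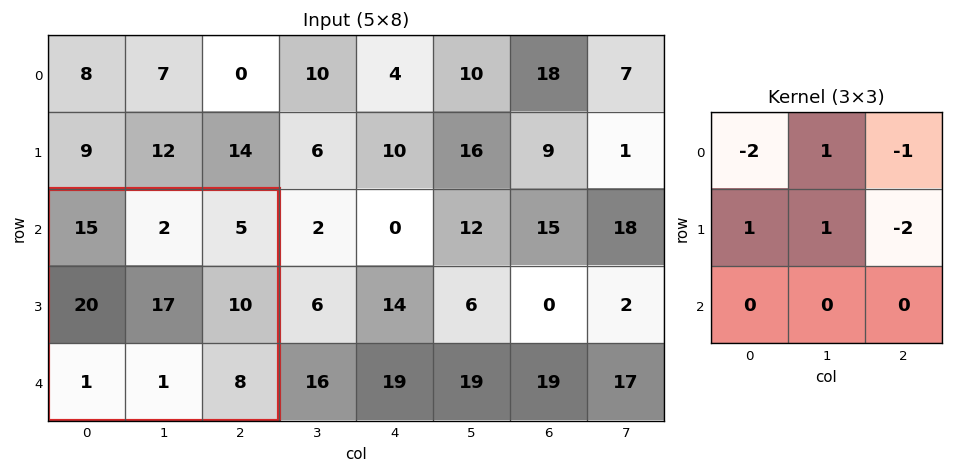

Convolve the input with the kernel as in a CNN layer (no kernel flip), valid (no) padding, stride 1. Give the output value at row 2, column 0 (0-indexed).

-16

The receptive field on the input at this output position is [15 2 5 / 20 17 10 / 1 1 8]. Elementwise product with the kernel and sum: 15·-2 + 2·1 + 5·-1 + 20·1 + 17·1 + 10·-2.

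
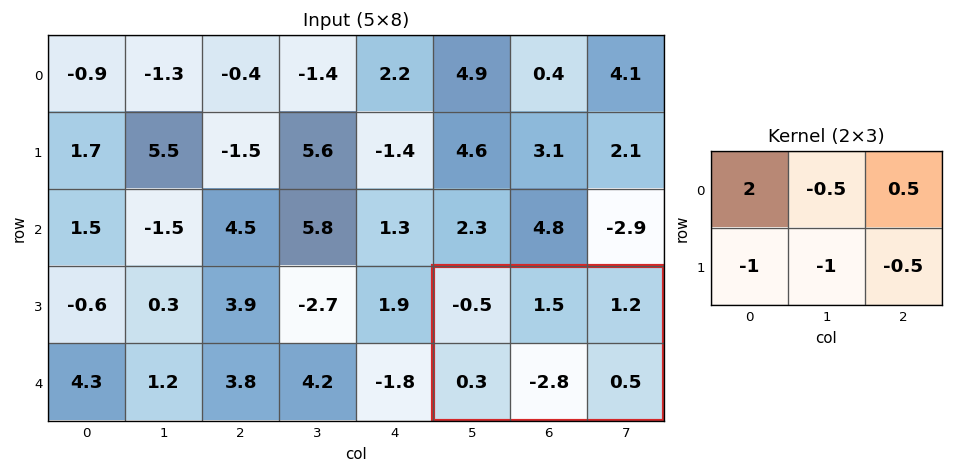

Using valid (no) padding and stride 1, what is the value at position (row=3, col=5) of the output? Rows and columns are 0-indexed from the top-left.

1.1

The receptive field on the input at this output position is [-0.5 1.5 1.2 / 0.3 -2.8 0.5]. Elementwise product with the kernel and sum: -0.5·2 + 1.5·-0.5 + 1.2·0.5 + 0.3·-1 + -2.8·-1 + 0.5·-0.5.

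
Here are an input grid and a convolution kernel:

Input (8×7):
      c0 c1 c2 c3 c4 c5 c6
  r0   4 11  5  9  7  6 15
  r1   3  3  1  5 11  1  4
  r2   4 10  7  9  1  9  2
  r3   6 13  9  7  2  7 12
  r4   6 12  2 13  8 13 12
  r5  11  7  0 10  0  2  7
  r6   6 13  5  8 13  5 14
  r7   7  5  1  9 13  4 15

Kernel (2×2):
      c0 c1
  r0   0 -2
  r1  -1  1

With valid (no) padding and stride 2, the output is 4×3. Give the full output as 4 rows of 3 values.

Output[0,0]: The receptive field on the input at this output position is [4 11 / 3 3]. Elementwise product with the kernel and sum: 11·-2 + 3·-1 + 3·1.
Output[0,1]: The receptive field on the input at this output position is [5 9 / 1 5]. Elementwise product with the kernel and sum: 9·-2 + 1·-1 + 5·1.

-22 -14 -22
-13 -20 -13
-28 -16 -24
-28 -8 -19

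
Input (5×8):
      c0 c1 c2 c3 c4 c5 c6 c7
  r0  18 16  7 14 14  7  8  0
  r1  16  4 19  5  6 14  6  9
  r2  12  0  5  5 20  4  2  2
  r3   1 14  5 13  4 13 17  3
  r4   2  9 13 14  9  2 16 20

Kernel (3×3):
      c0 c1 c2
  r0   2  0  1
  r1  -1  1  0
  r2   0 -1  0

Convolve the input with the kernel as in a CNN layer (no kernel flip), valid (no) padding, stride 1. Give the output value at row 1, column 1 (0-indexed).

13

The receptive field on the input at this output position is [4 19 5 / 0 5 5 / 14 5 13]. Elementwise product with the kernel and sum: 4·2 + 5·1 + 0·-1 + 5·1 + 5·-1.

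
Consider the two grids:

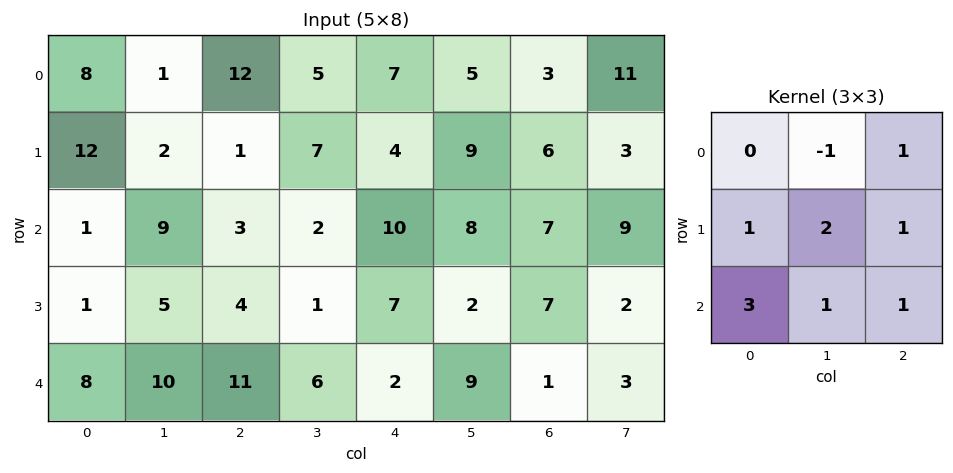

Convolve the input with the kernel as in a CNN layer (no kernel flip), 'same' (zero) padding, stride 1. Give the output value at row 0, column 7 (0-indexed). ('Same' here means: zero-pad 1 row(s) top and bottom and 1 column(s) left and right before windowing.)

46

The receptive field on the zero-padded input at this output position is [0 0 0 / 3 11 0 / 6 3 0]. Elementwise product with the kernel and sum: 0·-1 + 0·1 + 3·1 + 11·2 + 0·1 + 6·3 + 3·1 + 0·1.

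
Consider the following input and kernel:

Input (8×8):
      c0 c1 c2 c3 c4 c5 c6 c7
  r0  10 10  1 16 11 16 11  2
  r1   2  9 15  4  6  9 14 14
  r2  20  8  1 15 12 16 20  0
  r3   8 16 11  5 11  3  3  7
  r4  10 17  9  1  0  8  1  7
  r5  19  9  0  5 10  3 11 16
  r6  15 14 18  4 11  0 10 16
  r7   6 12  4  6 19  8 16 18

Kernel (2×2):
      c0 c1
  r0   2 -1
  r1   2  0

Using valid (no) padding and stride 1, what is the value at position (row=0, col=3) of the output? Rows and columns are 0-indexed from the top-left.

29

The receptive field on the input at this output position is [16 11 / 4 6]. Elementwise product with the kernel and sum: 16·2 + 11·-1 + 4·2.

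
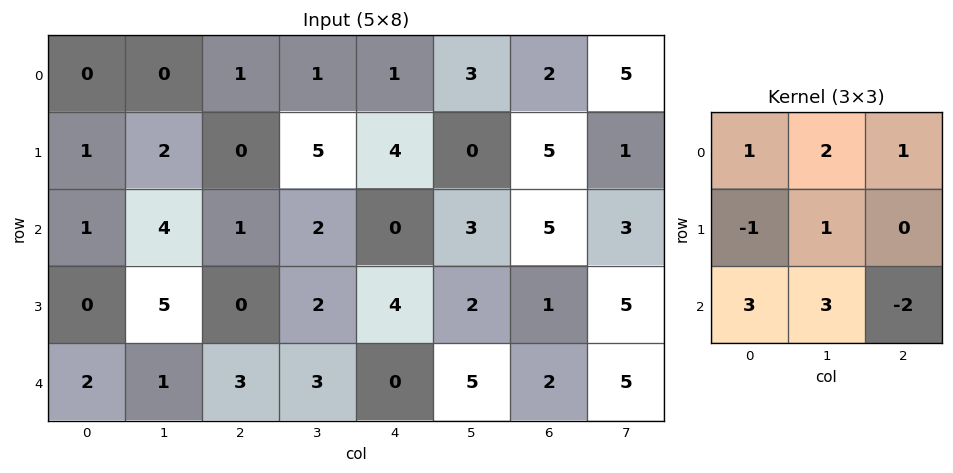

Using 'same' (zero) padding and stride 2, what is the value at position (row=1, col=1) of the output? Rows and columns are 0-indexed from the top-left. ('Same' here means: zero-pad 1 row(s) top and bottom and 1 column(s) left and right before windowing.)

The receptive field on the zero-padded input at this output position is [2 0 5 / 4 1 2 / 5 0 2]. Elementwise product with the kernel and sum: 2·1 + 0·2 + 5·1 + 4·-1 + 1·1 + 5·3 + 0·3 + 2·-2.

15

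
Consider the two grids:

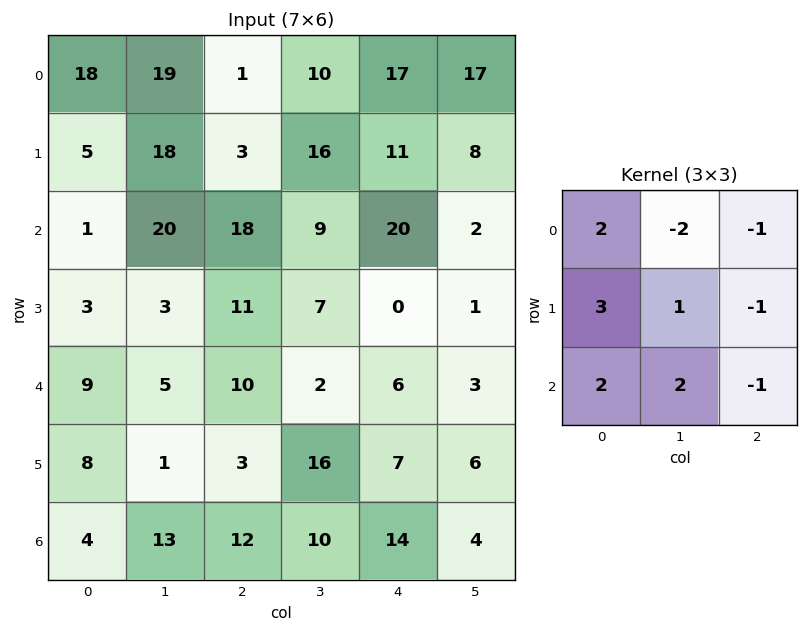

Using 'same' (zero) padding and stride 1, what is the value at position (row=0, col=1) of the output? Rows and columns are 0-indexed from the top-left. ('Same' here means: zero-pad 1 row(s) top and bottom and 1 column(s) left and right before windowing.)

115

The receptive field on the zero-padded input at this output position is [0 0 0 / 18 19 1 / 5 18 3]. Elementwise product with the kernel and sum: 0·2 + 0·-2 + 0·-1 + 18·3 + 19·1 + 1·-1 + 5·2 + 18·2 + 3·-1.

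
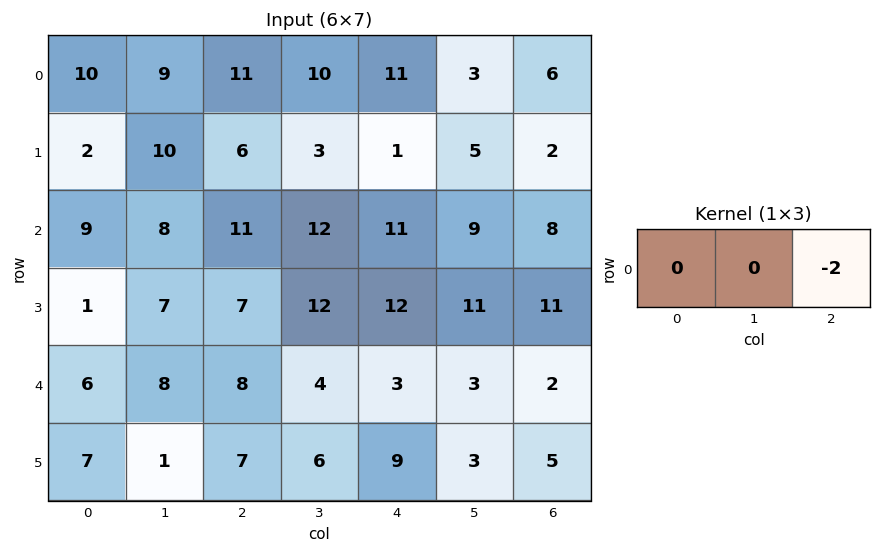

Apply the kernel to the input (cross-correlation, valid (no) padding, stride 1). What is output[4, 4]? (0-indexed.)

-4

The receptive field on the input at this output position is [3 3 2]. Elementwise product with the kernel and sum: 2·-2.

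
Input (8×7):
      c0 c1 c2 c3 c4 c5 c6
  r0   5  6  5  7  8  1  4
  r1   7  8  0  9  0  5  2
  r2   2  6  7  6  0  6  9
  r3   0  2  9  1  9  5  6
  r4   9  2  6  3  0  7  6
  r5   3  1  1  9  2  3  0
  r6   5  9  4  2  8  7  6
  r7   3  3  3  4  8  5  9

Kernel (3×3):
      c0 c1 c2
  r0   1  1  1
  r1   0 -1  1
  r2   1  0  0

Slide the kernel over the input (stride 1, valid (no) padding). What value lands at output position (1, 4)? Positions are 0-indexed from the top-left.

The receptive field on the input at this output position is [0 5 2 / 0 6 9 / 9 5 6]. Elementwise product with the kernel and sum: 0·1 + 5·1 + 2·1 + 6·-1 + 9·1 + 9·1.

19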